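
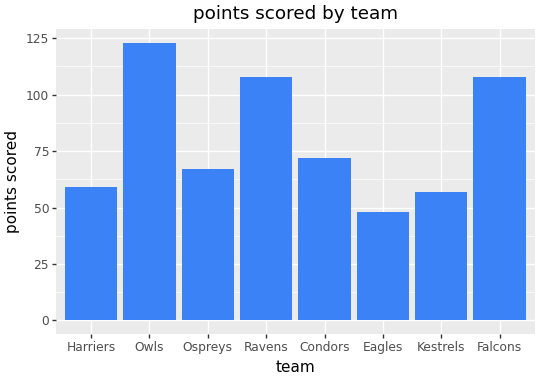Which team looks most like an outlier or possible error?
Owls

Owls ≈ 120; the rest sit between ≈ 40 and ≈ 100.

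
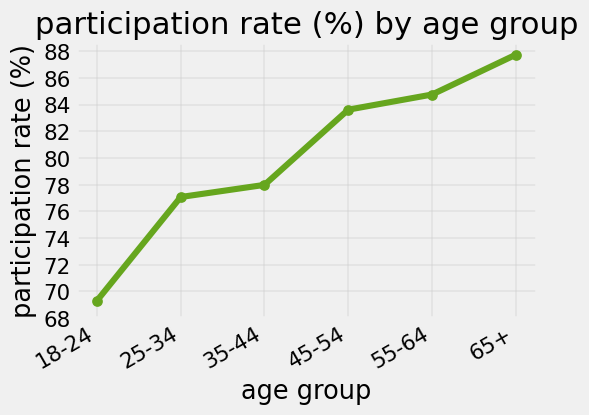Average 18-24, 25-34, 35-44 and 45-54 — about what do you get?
≈ 78

(70 + 78 + 78 + 84) / 4 ≈ 78.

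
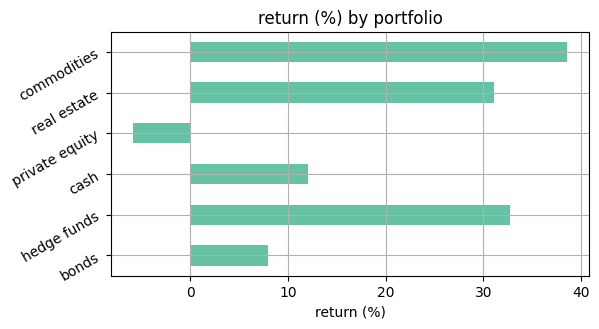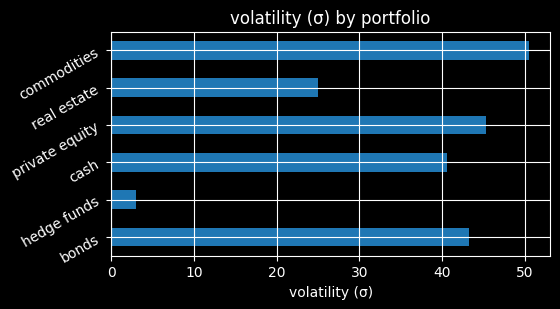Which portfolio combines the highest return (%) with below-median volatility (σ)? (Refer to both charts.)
Chart 2 median volatility (σ) ≈ 40; below-median portfolios: hedge funds, cash, real estate. Among those, hedge funds has the highest return (%) (≈ 35).

hedge funds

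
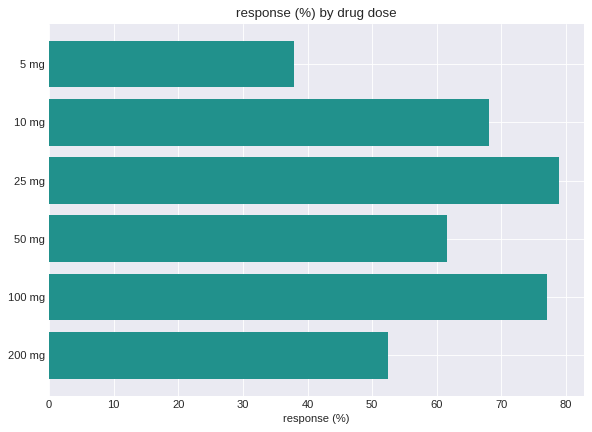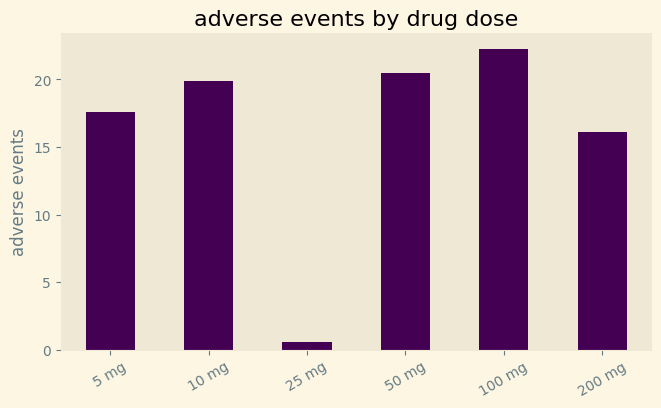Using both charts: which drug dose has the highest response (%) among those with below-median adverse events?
25 mg

Chart 2 median adverse events ≈ 20; below-median drug doses: 5 mg, 25 mg, 200 mg. Among those, 25 mg has the highest response (%) (≈ 80).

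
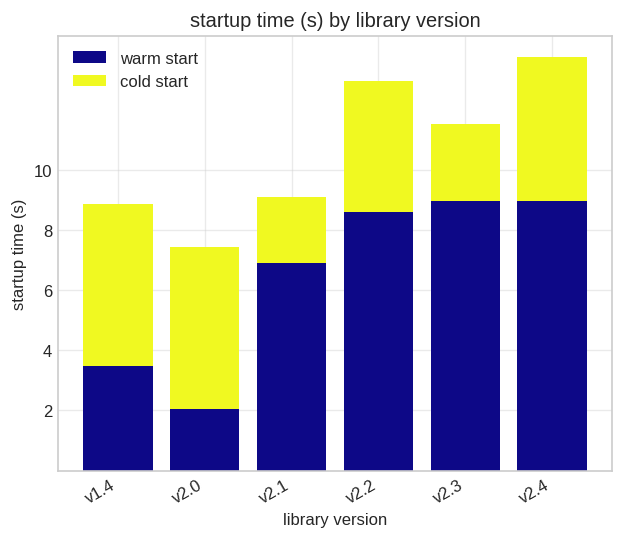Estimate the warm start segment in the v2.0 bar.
warm start top ≈ 2, bottom ≈ 0; segment ≈ 2.

≈ 2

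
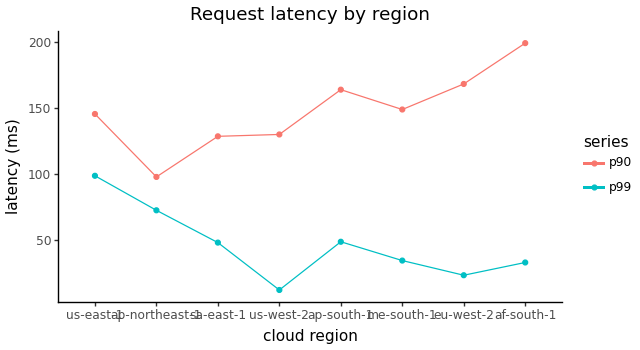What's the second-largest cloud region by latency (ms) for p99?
Top 3 for p99: us-east-1 ≈ 100, ap-northeast-1 ≈ 80, ap-south-1 ≈ 40.

ap-northeast-1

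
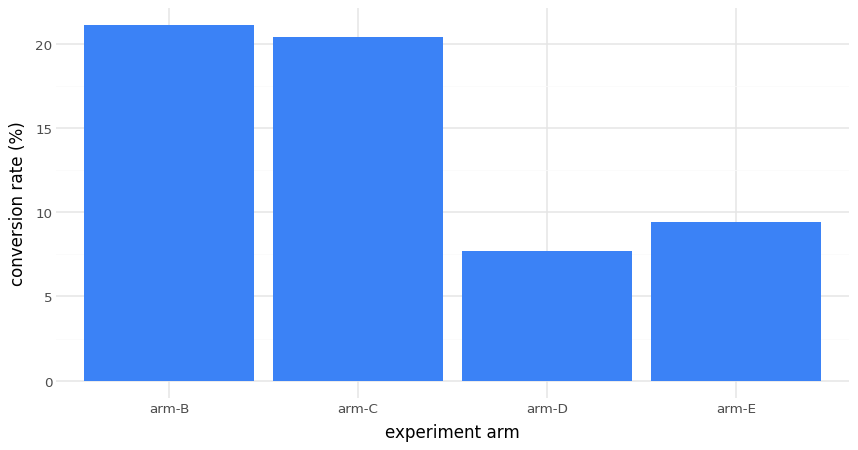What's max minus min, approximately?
Max arm-B ≈ 22, min arm-D ≈ 8; range ≈ 14.

≈ 14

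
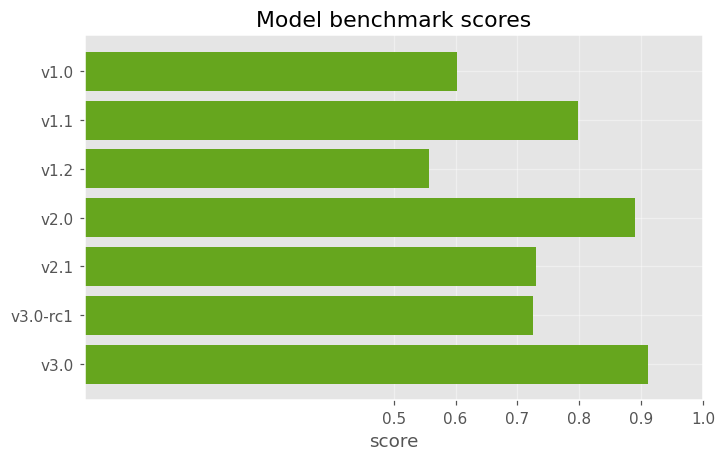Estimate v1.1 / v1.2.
≈ 1.33×

v1.1 ≈ 0.8, v1.2 ≈ 0.6; 0.8/0.6 ≈ 1.33.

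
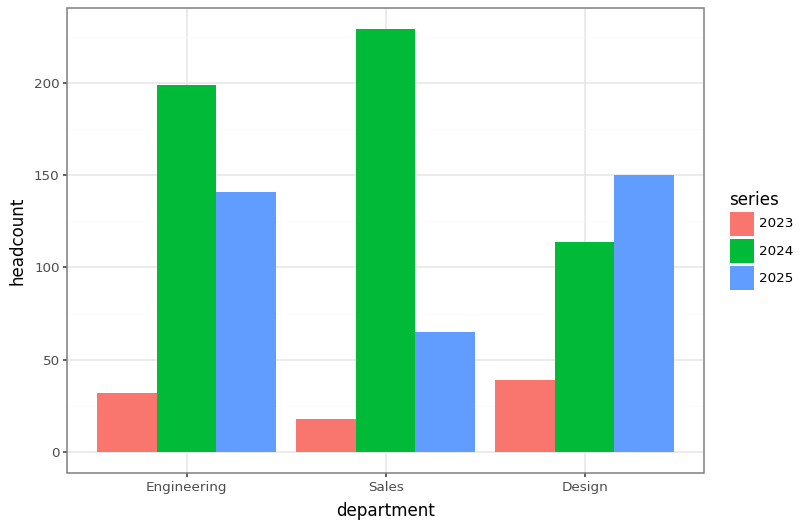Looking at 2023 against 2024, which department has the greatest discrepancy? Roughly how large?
Sales, ≈ 200

Sales: 2023 ≈ 20, 2024 ≈ 220 → gap ≈ 200. Next-largest (Engineering) is only ≈ 160.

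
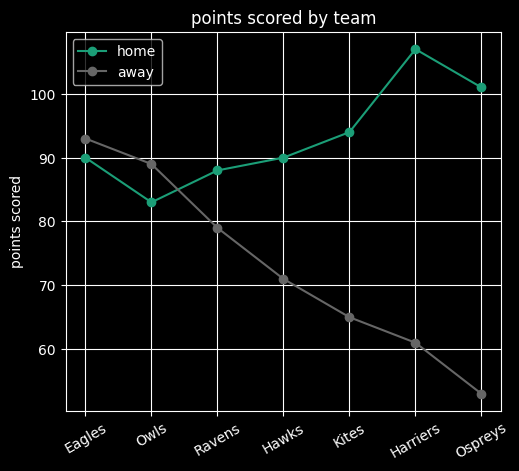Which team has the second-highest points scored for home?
Top 3 for home: Harriers ≈ 105, Ospreys ≈ 100, Kites ≈ 95.

Ospreys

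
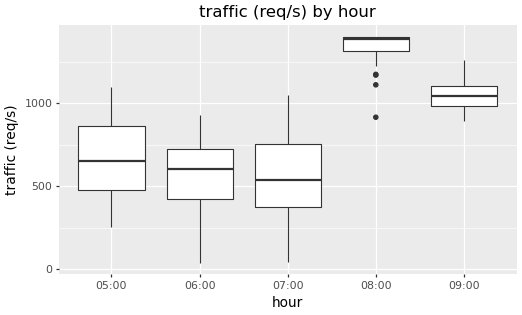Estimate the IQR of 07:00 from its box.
≈ 400

Q3 ≈ 800, Q1 ≈ 400; IQR ≈ 400.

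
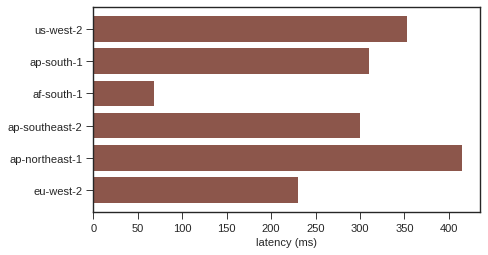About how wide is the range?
≈ 350

Max ap-northeast-1 ≈ 400, min af-south-1 ≈ 50; range ≈ 350.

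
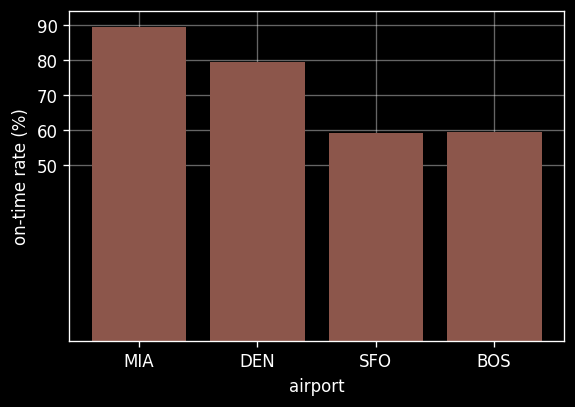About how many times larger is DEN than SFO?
DEN ≈ 80, SFO ≈ 60; 80/60 ≈ 1.33.

≈ 1.33×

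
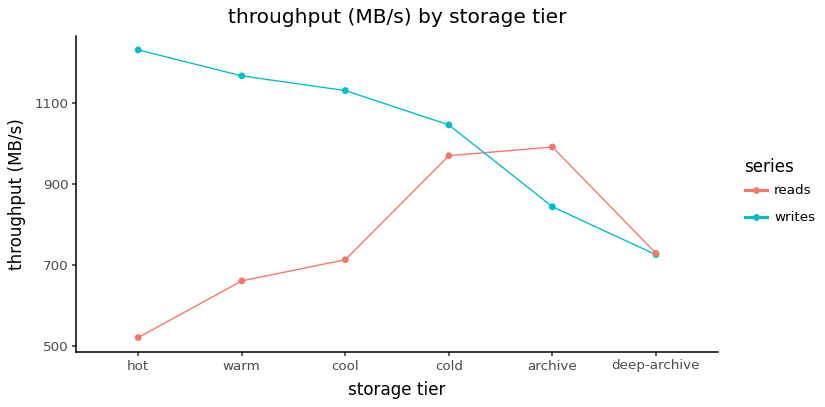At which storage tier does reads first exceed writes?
archive

cold: reads ≈ 1000 vs writes ≈ 1000 (not yet); archive: reads ≈ 1000 vs writes ≈ 800 (first crossover).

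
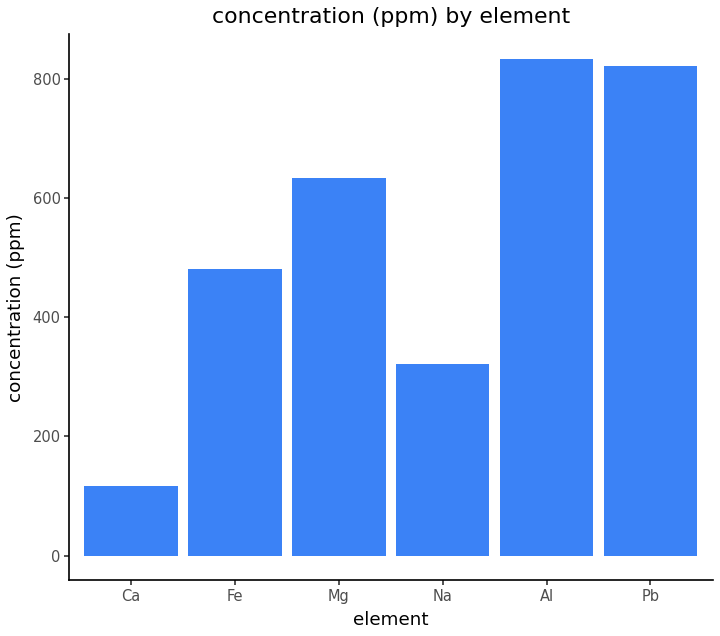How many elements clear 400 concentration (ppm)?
4

Above 400: Fe, Mg, Al, Pb.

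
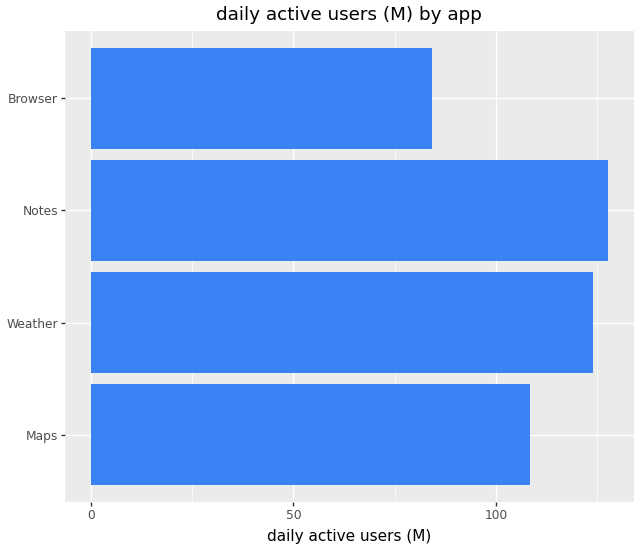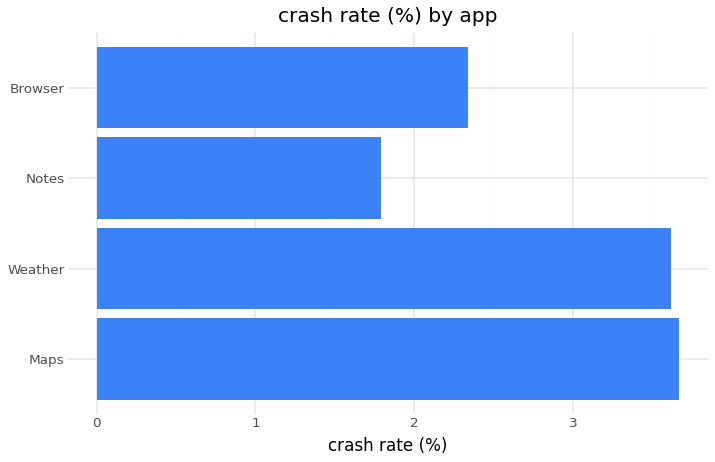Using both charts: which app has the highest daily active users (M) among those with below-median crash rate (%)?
Chart 2 median crash rate (%) ≈ 3; below-median apps: Notes, Browser. Among those, Notes has the highest daily active users (M) (≈ 120).

Notes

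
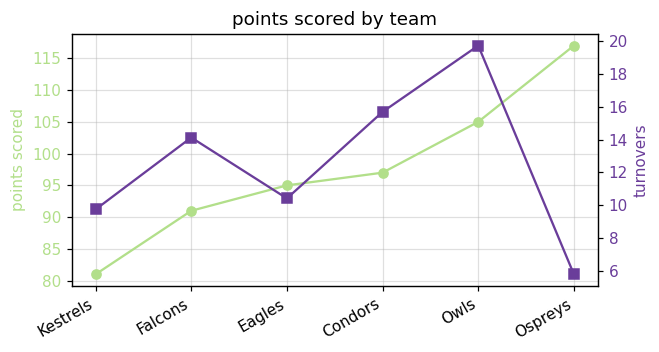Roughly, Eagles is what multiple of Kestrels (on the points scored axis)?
≈ 1.19×

Eagles ≈ 95, Kestrels ≈ 80; 95/80 ≈ 1.19.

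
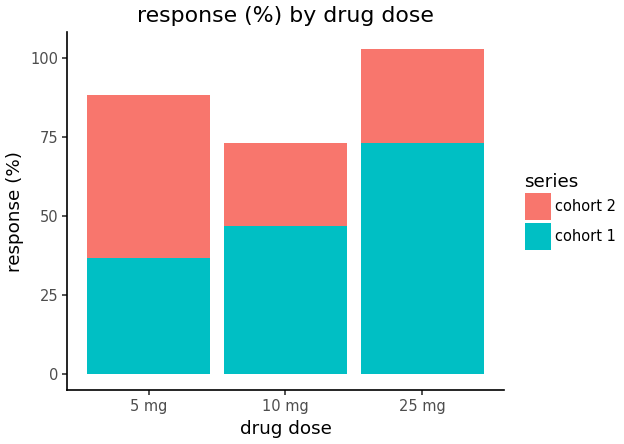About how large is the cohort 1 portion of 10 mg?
≈ 50

cohort 1 top ≈ 50, bottom ≈ 0; segment ≈ 50.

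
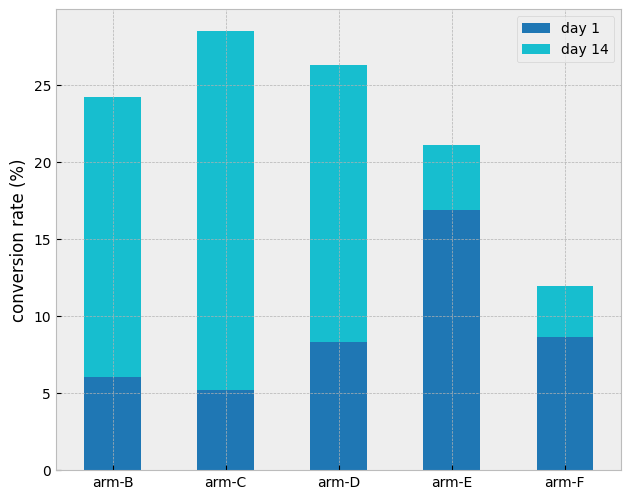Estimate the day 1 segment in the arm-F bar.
≈ 10

day 1 top ≈ 10, bottom ≈ 0; segment ≈ 10.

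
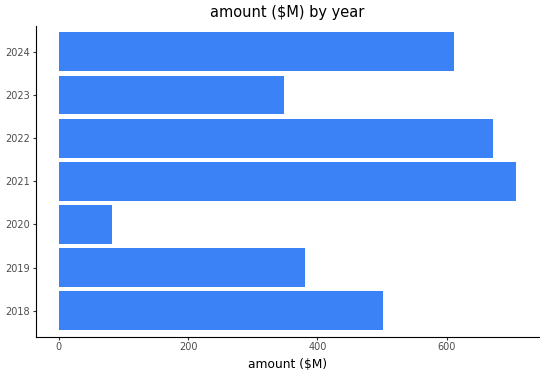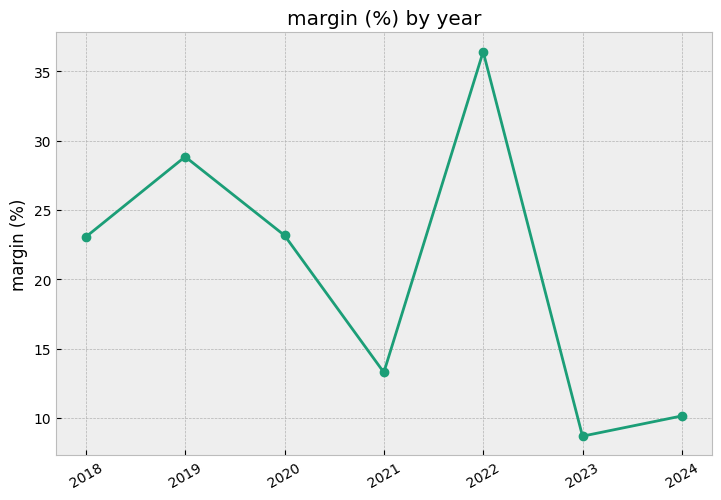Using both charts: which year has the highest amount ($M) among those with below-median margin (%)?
Chart 2 median margin (%) ≈ 25; below-median years: 2021, 2023, 2024. Among those, 2021 has the highest amount ($M) (≈ 700).

2021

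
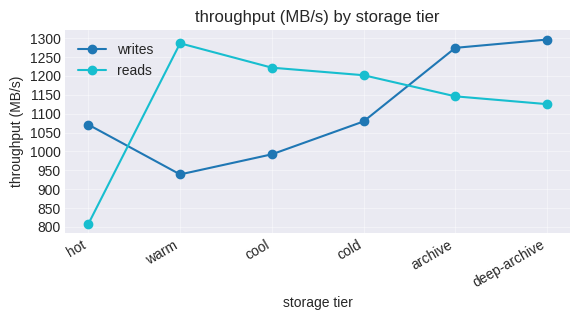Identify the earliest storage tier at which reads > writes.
hot: reads ≈ 800 vs writes ≈ 1050 (not yet); warm: reads ≈ 1300 vs writes ≈ 950 (first crossover).

warm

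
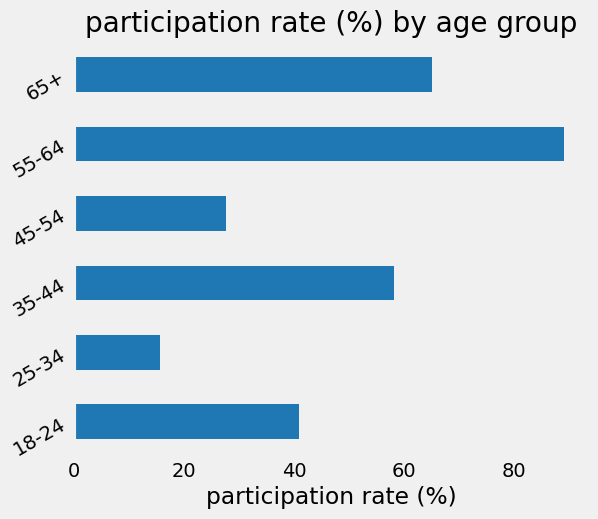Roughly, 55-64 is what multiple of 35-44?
55-64 ≈ 90, 35-44 ≈ 60; 90/60 ≈ 1.5.

≈ 1.5×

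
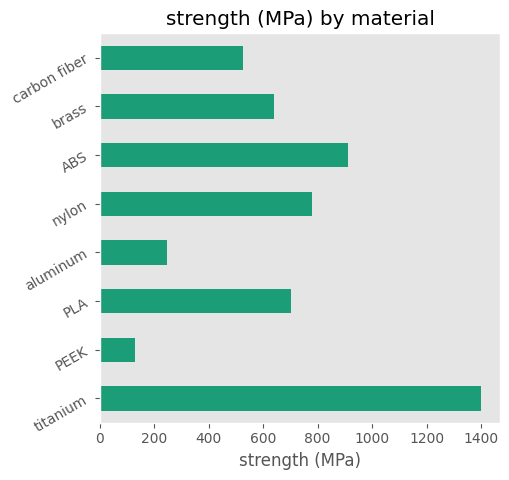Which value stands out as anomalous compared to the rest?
titanium ≈ 1400; the rest sit between ≈ 200 and ≈ 1000.

titanium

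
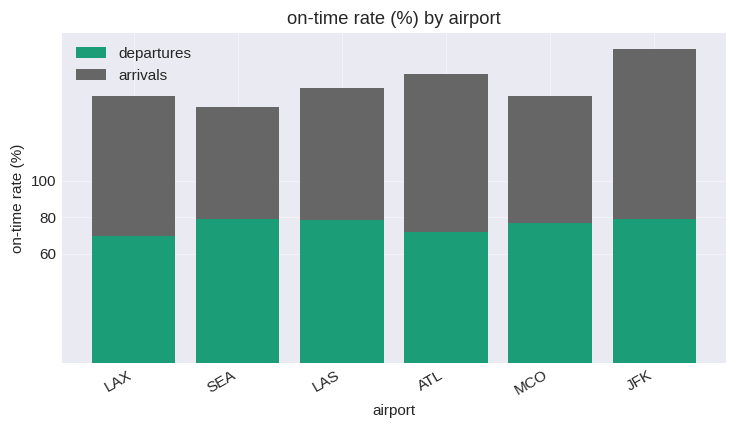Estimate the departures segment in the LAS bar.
≈ 80

departures top ≈ 80, bottom ≈ 0; segment ≈ 80.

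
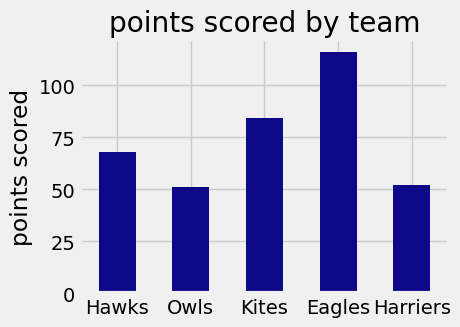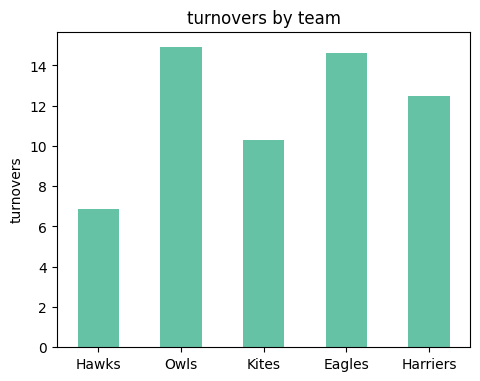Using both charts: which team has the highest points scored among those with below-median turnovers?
Kites

Chart 2 median turnovers ≈ 12; below-median teams: Hawks, Kites. Among those, Kites has the highest points scored (≈ 80).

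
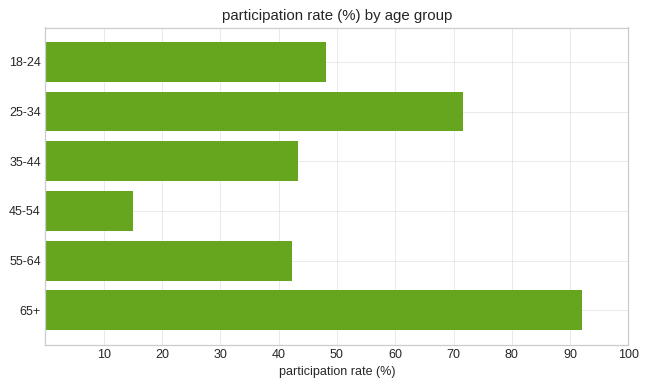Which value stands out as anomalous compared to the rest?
65+ ≈ 90; the rest sit between ≈ 10 and ≈ 70.

65+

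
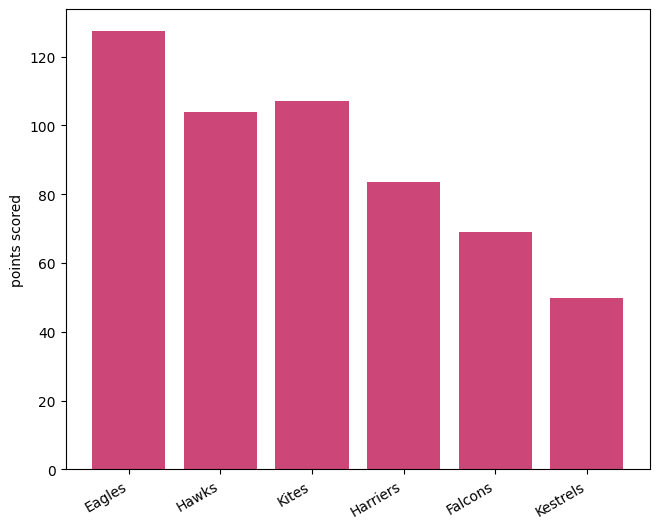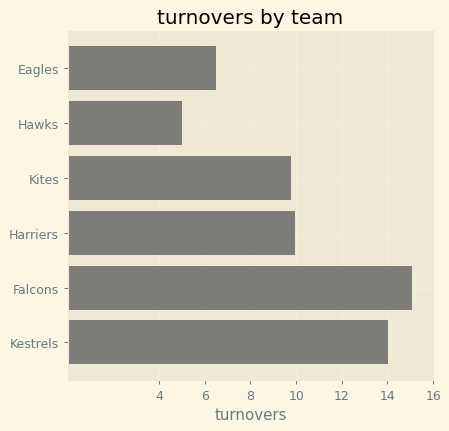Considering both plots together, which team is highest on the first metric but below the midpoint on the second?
Chart 2 median turnovers ≈ 10; below-median teams: Eagles, Hawks, Kites. Among those, Eagles has the highest points scored (≈ 120).

Eagles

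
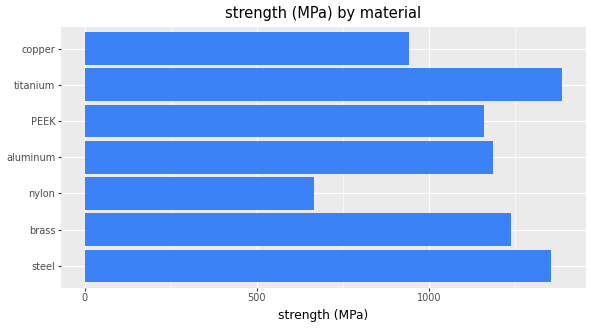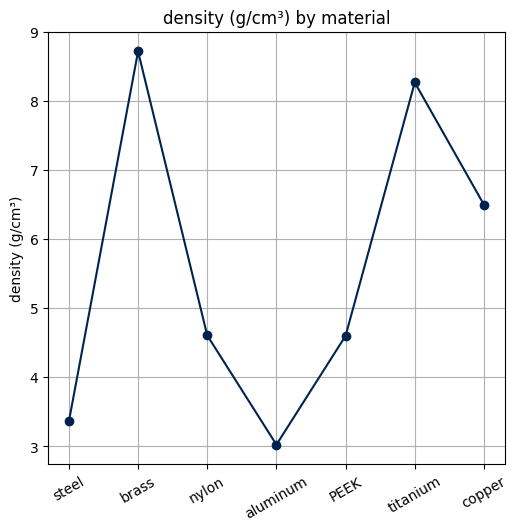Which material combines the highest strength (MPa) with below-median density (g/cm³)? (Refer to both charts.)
steel

Chart 2 median density (g/cm³) ≈ 5; below-median materials: steel, aluminum, PEEK. Among those, steel has the highest strength (MPa) (≈ 1400).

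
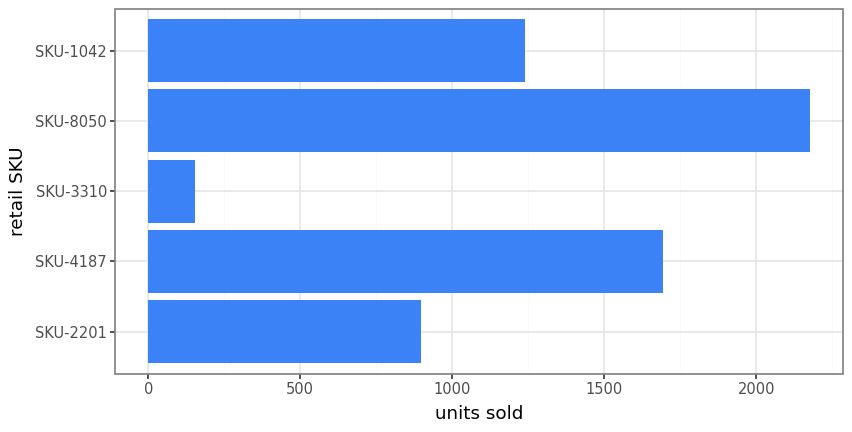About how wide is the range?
Max SKU-8050 ≈ 2200, min SKU-3310 ≈ 200; range ≈ 2000.

≈ 2000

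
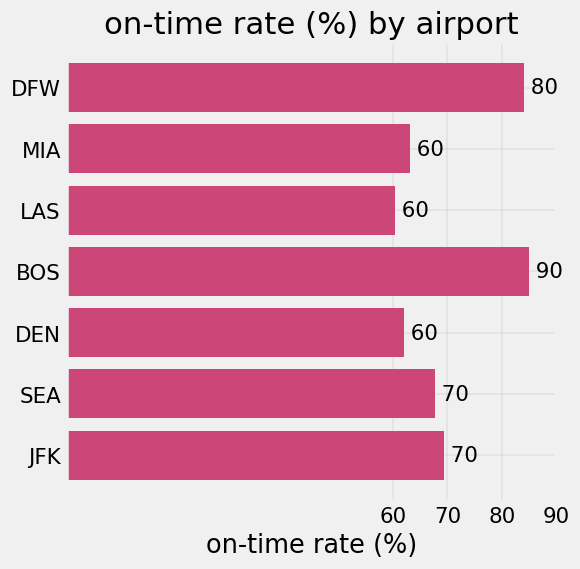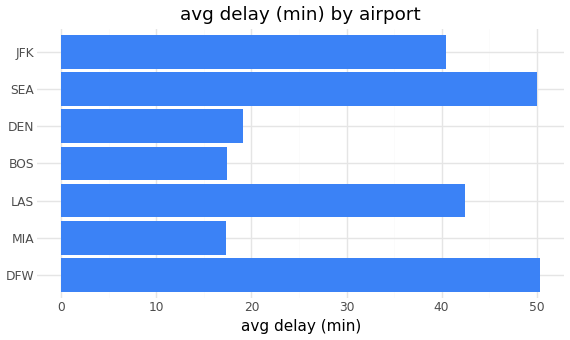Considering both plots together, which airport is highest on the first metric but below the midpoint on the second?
Chart 2 median avg delay (min) ≈ 40; below-median airports: MIA, BOS, DEN. Among those, BOS has the highest on-time rate (%) (≈ 90).

BOS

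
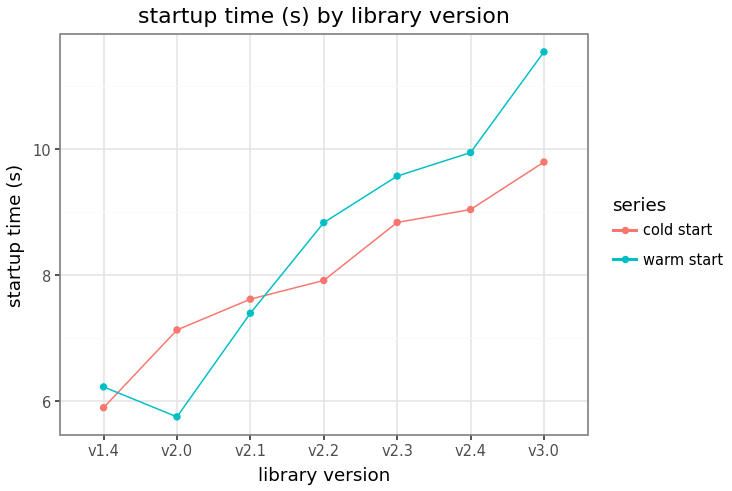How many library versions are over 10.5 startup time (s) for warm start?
Above 10.5: v3.0.

1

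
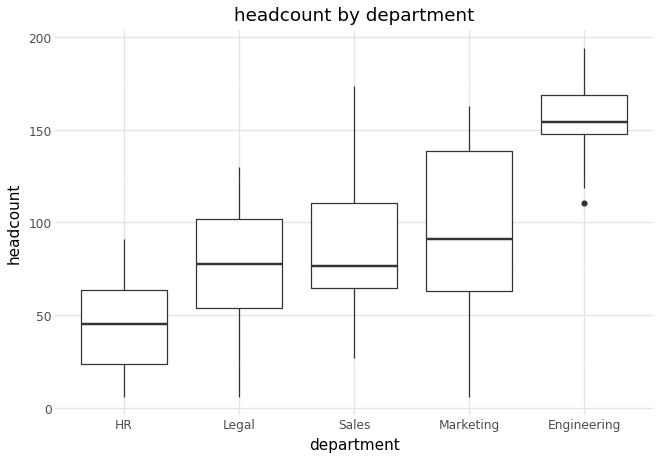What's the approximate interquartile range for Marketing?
Q3 ≈ 140, Q1 ≈ 60; IQR ≈ 80.

≈ 80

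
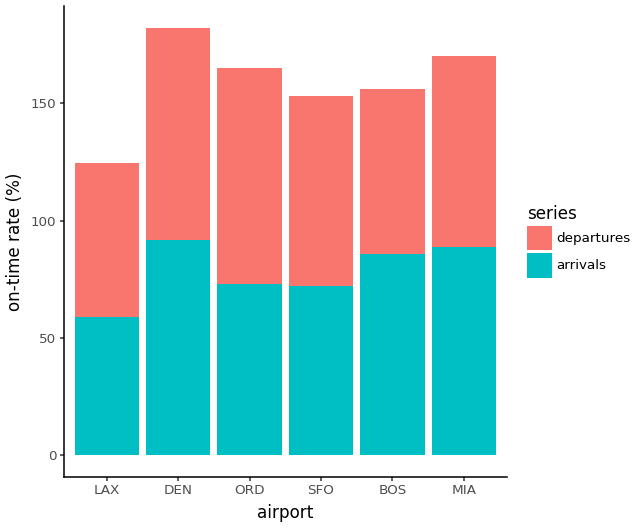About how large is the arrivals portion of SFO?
arrivals top ≈ 80, bottom ≈ 0; segment ≈ 80.

≈ 80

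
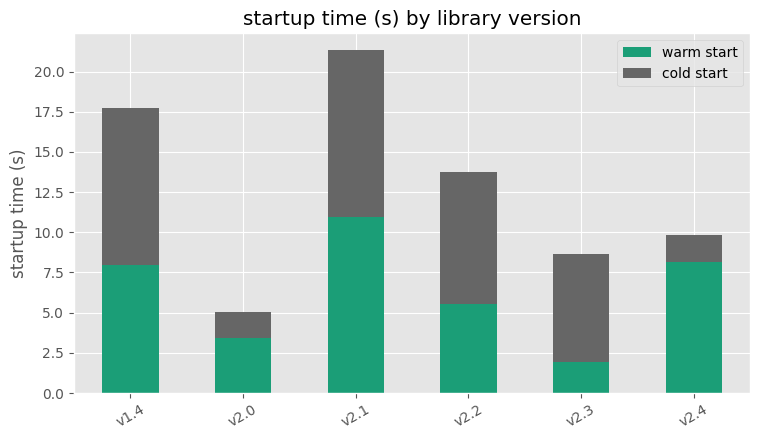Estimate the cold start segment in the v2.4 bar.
cold start top ≈ 10, bottom ≈ 8; segment ≈ 2.

≈ 2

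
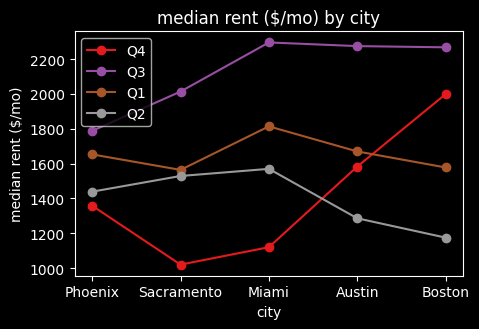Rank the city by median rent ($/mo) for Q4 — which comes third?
Top 4 for Q4: Boston ≈ 2000, Austin ≈ 1600, Phoenix ≈ 1400, Miami ≈ 1200.

Phoenix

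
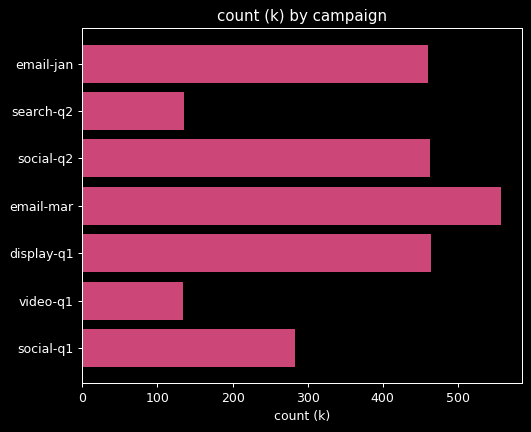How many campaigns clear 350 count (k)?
Above 350: email-jan, social-q2, email-mar, display-q1.

4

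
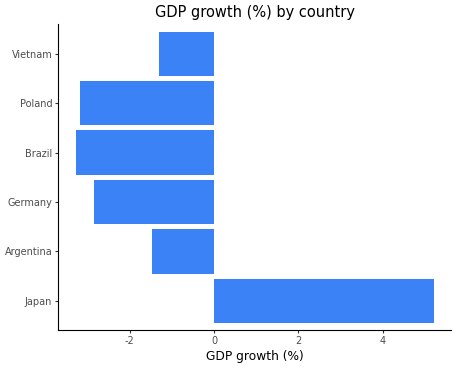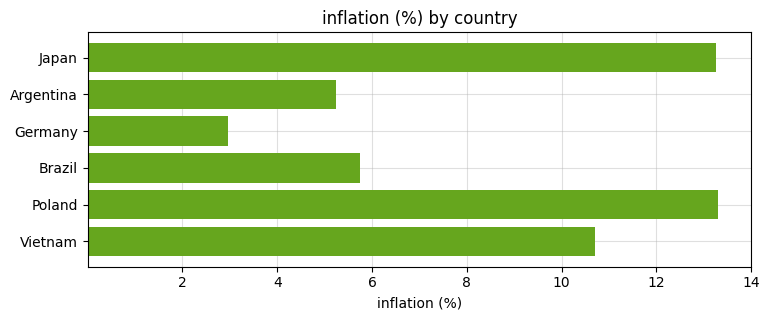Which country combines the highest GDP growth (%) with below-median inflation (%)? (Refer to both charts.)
Chart 2 median inflation (%) ≈ 8; below-median countries: Argentina, Germany, Brazil. Among those, Argentina has the highest GDP growth (%) (≈ -1.5).

Argentina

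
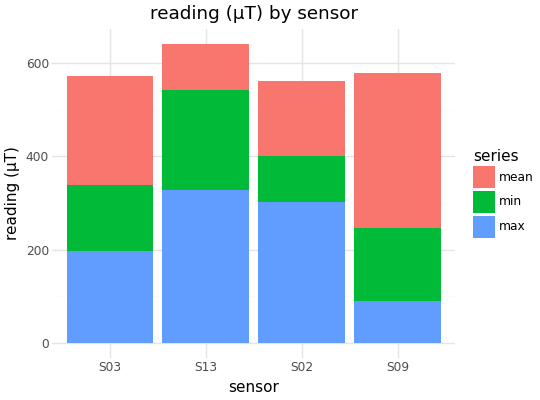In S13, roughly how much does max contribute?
max top ≈ 300, bottom ≈ 0; segment ≈ 300.

≈ 300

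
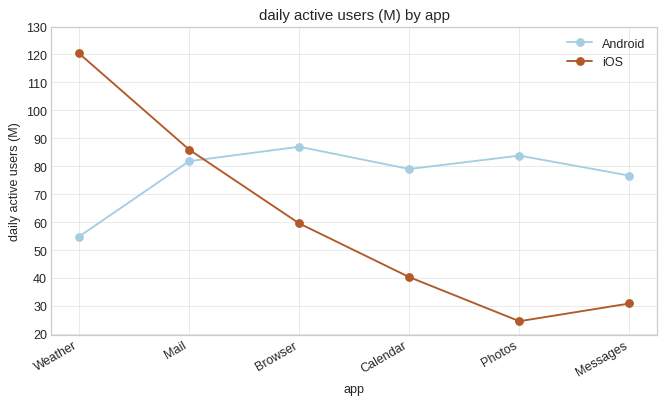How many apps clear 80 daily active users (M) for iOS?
2

Above 80: Weather, Mail.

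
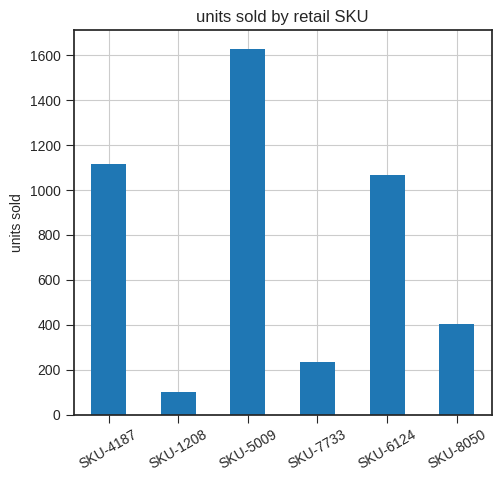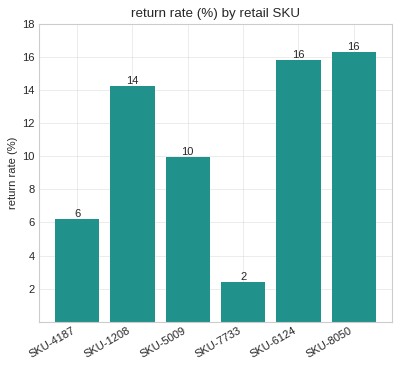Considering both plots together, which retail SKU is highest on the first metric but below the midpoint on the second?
SKU-5009

Chart 2 median return rate (%) ≈ 12; below-median retail SKUs: SKU-4187, SKU-5009, SKU-7733. Among those, SKU-5009 has the highest units sold (≈ 1600).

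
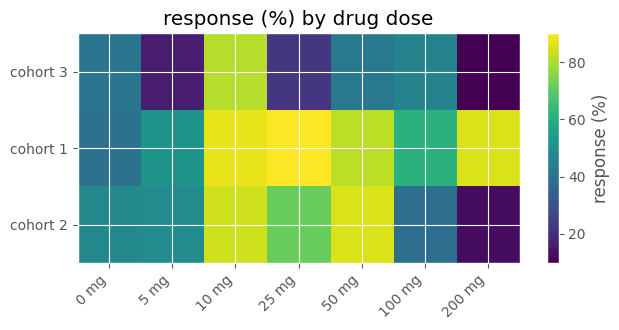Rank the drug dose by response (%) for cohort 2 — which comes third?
25 mg

Top 4 for cohort 2: 50 mg ≈ 90, 10 mg ≈ 80, 25 mg ≈ 70, 5 mg ≈ 50.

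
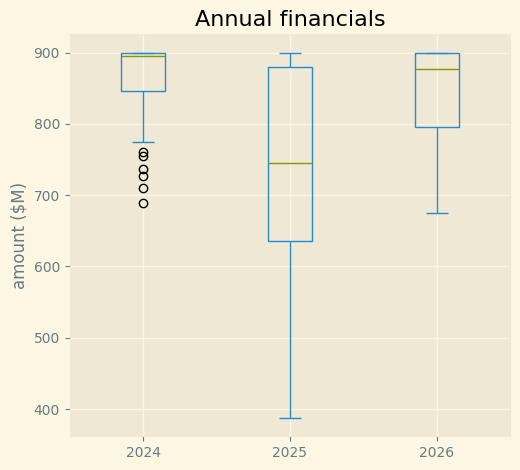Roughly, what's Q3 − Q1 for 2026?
≈ 100

Q3 ≈ 900, Q1 ≈ 800; IQR ≈ 100.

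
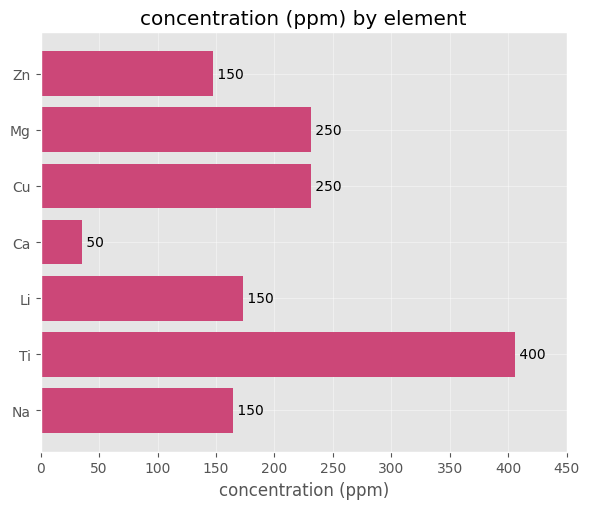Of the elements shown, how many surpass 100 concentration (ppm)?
Above 100: Zn, Mg, Cu, Li, Ti, Na.

6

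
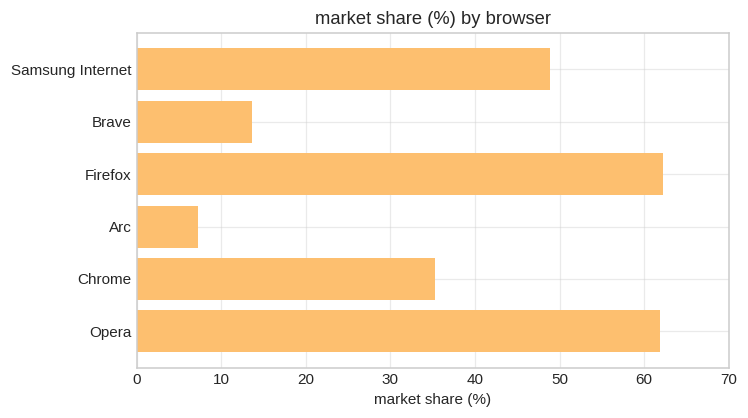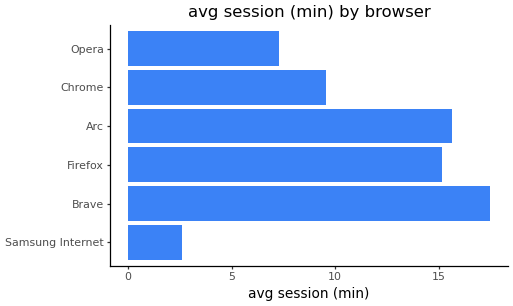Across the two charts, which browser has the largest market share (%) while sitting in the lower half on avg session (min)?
Chart 2 median avg session (min) ≈ 12; below-median browsers: Samsung Internet, Chrome, Opera. Among those, Opera has the highest market share (%) (≈ 60).

Opera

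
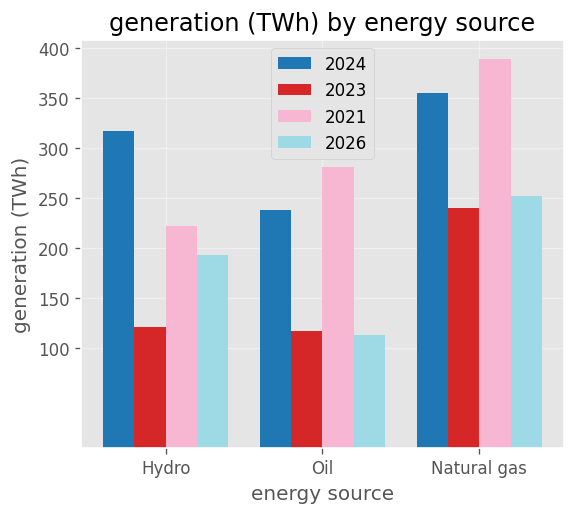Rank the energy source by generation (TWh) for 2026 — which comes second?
Hydro

Top 3 for 2026: Natural gas ≈ 250, Hydro ≈ 200, Oil ≈ 100.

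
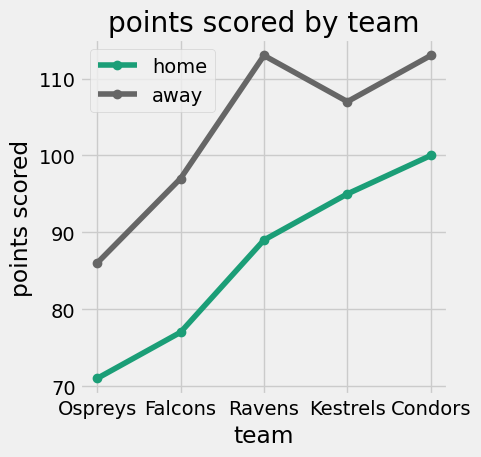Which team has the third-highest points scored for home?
Ravens

Top 4 for home: Condors ≈ 100, Kestrels ≈ 95, Ravens ≈ 90, Falcons ≈ 75.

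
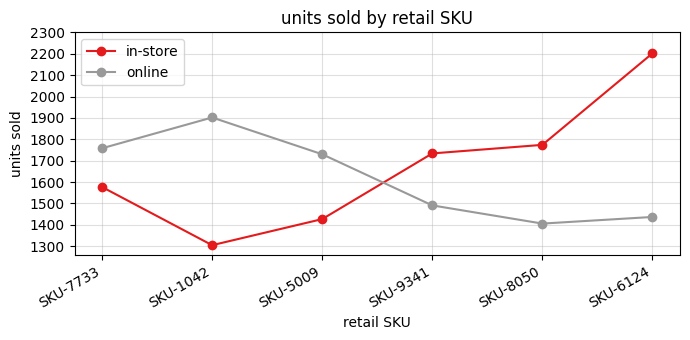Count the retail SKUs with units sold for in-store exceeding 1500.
4

Above 1500: SKU-7733, SKU-9341, SKU-8050, SKU-6124.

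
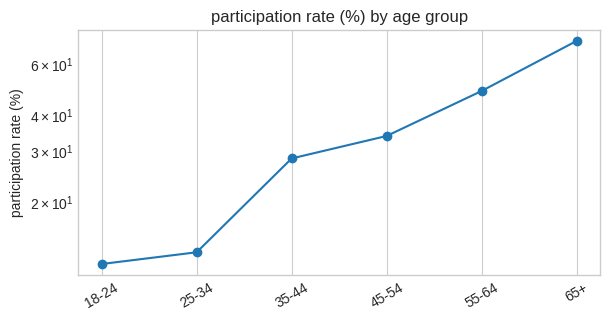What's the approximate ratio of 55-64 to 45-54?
55-64 ≈ 50, 45-54 ≈ 35; 50/35 ≈ 1.43.

≈ 1.43×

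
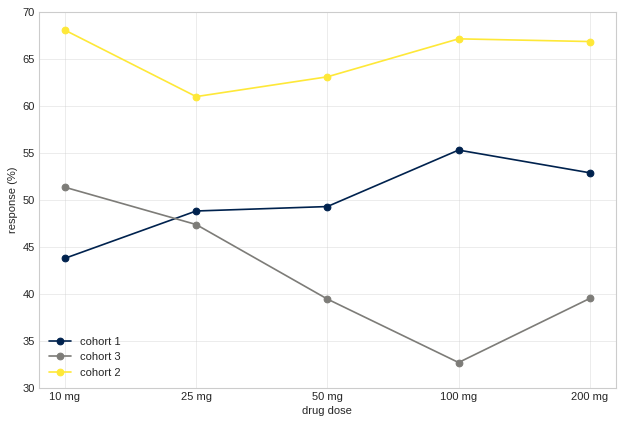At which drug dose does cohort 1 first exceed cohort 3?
25 mg

10 mg: cohort 1 ≈ 45 vs cohort 3 ≈ 50 (not yet); 25 mg: cohort 1 ≈ 50 vs cohort 3 ≈ 45 (first crossover).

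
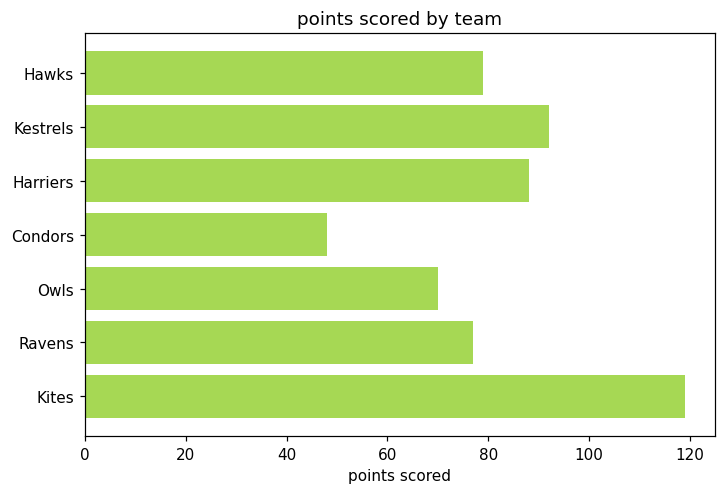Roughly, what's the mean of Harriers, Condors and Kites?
(90 + 50 + 120) / 3 ≈ 87.

≈ 87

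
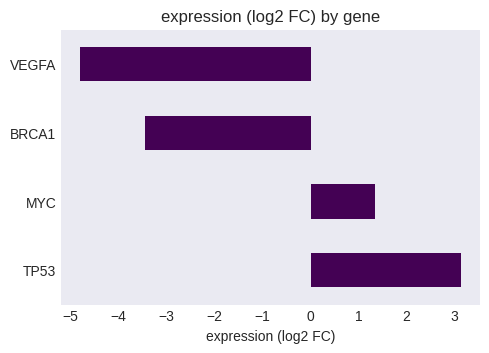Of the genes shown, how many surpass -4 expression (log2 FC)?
3

Above -4: TP53, MYC, BRCA1.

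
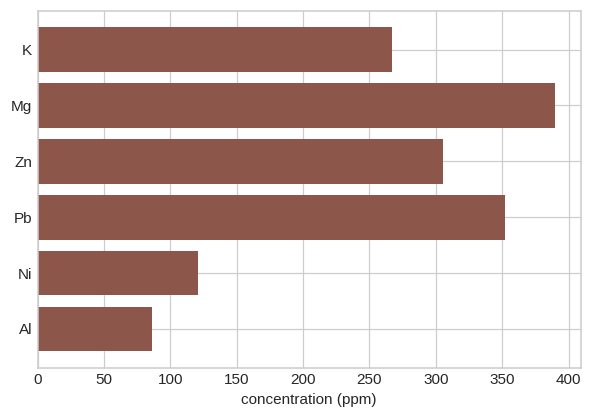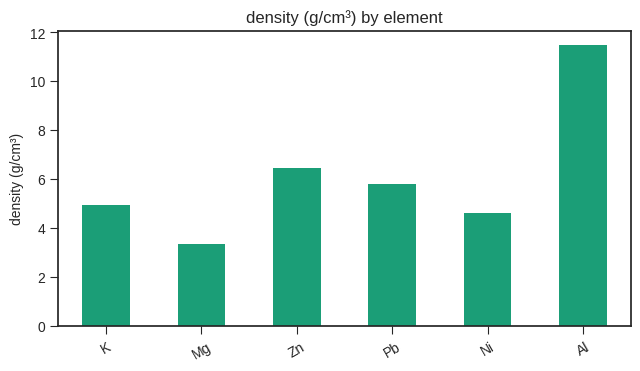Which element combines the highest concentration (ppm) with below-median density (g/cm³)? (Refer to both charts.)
Mg

Chart 2 median density (g/cm³) ≈ 6; below-median elements: K, Mg, Ni. Among those, Mg has the highest concentration (ppm) (≈ 400).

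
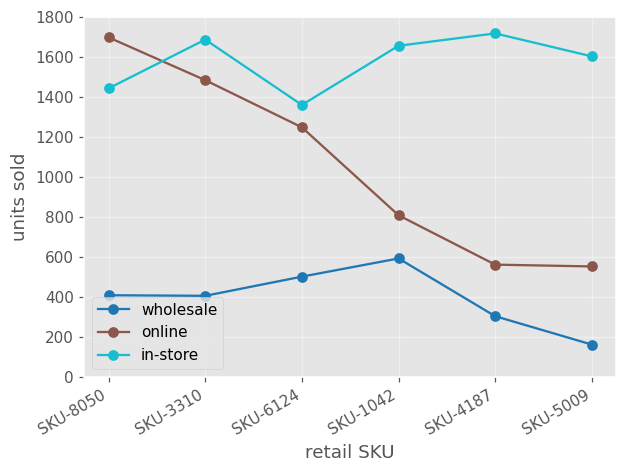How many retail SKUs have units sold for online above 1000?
3

Above 1000: SKU-8050, SKU-3310, SKU-6124.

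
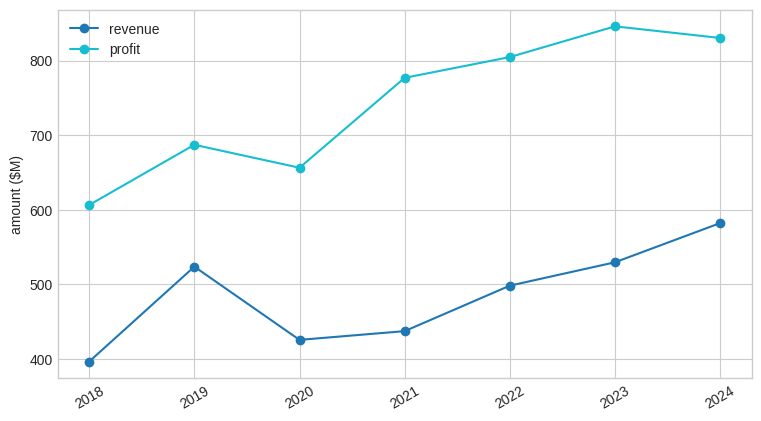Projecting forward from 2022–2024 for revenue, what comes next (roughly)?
Last three: 500, 550, 600 → slope ≈ 50/step → next ≈ 650.

≈ 650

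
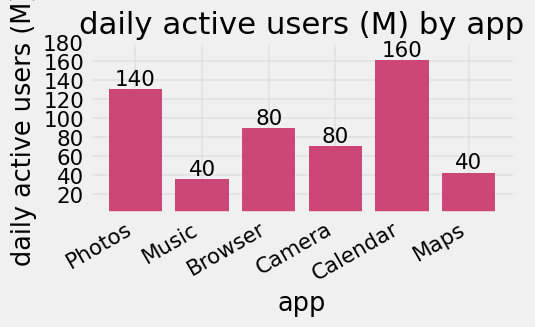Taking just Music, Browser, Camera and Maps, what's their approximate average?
(40 + 80 + 80 + 40) / 4 ≈ 60.

≈ 60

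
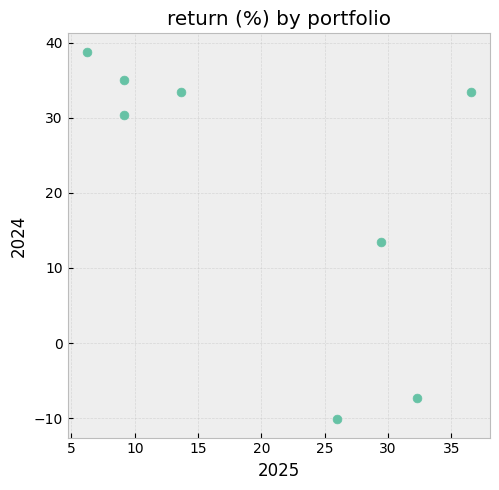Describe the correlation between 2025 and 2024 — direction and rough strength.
negative, moderate

Points are negatively correlated; moderate (|r| ≈ 0.6).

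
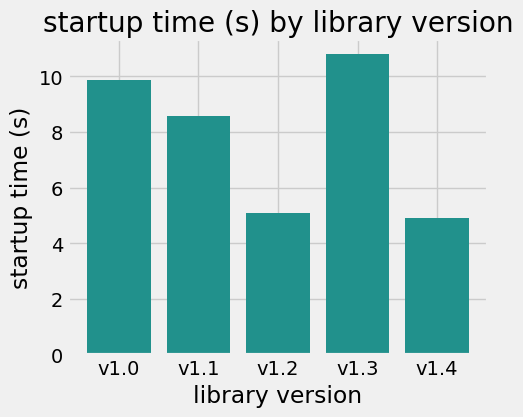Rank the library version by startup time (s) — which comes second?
v1.0

Top 3: v1.3 ≈ 11, v1.0 ≈ 10, v1.1 ≈ 9.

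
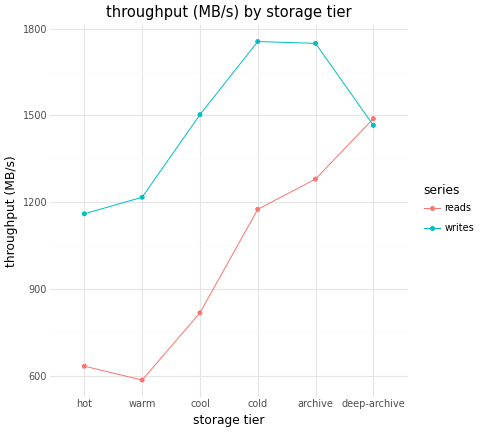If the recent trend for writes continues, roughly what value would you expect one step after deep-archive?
Last three: 1800, 1700, 1500 → slope ≈ -150/step → next ≈ 1350.

≈ 1350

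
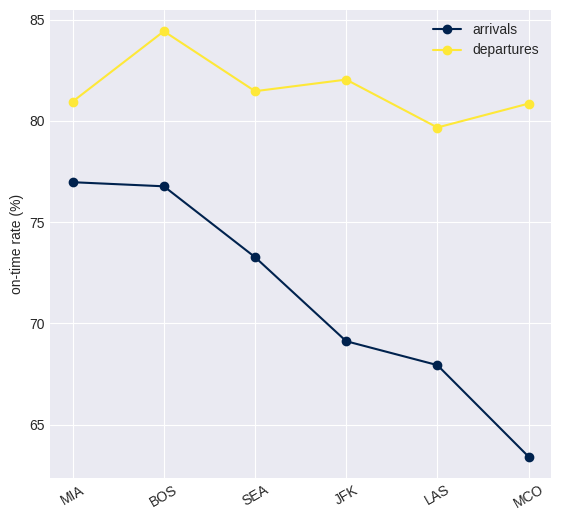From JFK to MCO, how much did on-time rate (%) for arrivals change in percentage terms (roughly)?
JFK ≈ 70, MCO ≈ 64; (64 − 70) / 70 ≈ -8.6%.

≈ -8.6%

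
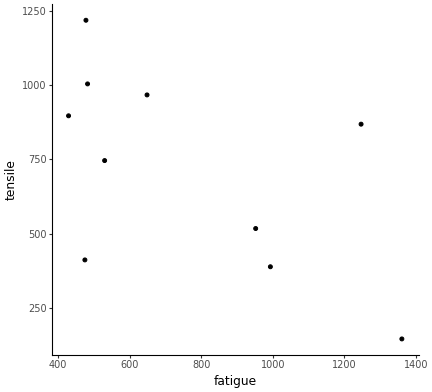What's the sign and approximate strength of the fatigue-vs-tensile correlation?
Points are negatively correlated; moderate (|r| ≈ 0.6).

negative, moderate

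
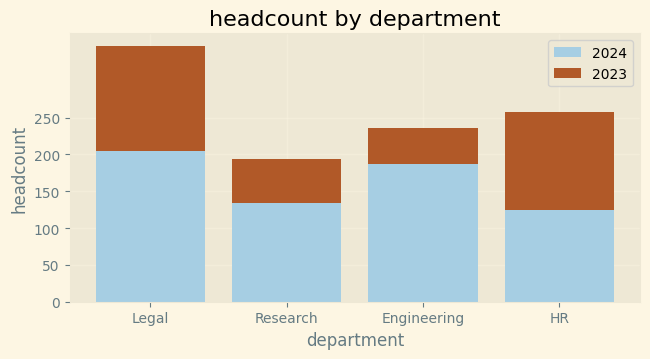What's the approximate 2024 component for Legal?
≈ 200

2024 top ≈ 200, bottom ≈ 0; segment ≈ 200.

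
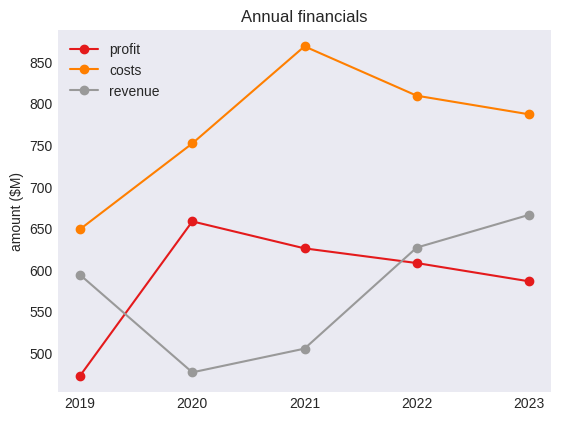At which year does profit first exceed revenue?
2020

2019: profit ≈ 450 vs revenue ≈ 600 (not yet); 2020: profit ≈ 650 vs revenue ≈ 500 (first crossover).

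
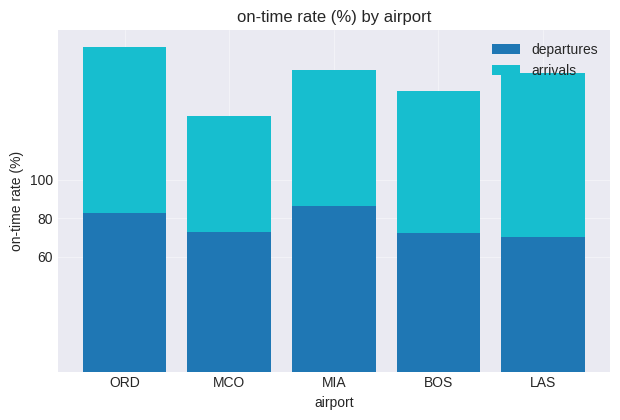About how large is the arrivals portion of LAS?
≈ 80

arrivals top ≈ 160, bottom ≈ 80; segment ≈ 80.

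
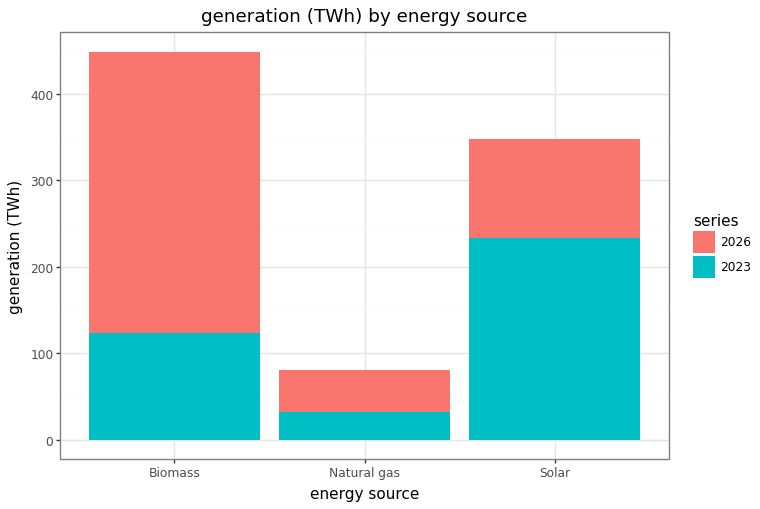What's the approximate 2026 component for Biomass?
2026 top ≈ 450, bottom ≈ 100; segment ≈ 350.

≈ 350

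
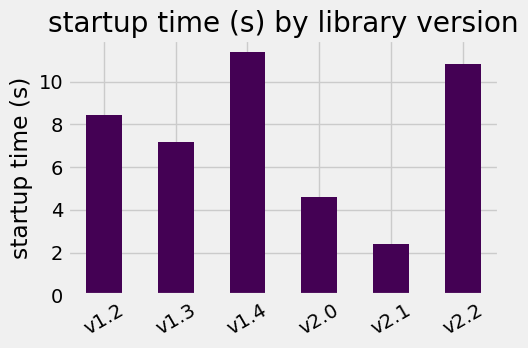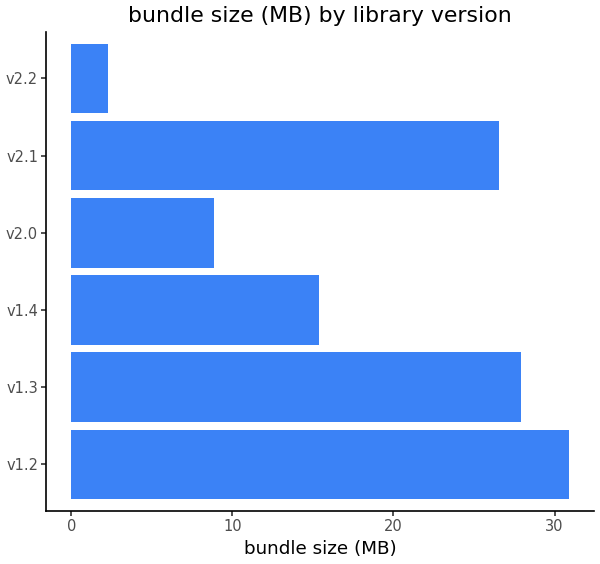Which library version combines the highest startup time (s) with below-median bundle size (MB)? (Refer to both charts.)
v1.4

Chart 2 median bundle size (MB) ≈ 20; below-median library versions: v1.4, v2.0, v2.2. Among those, v1.4 has the highest startup time (s) (≈ 12).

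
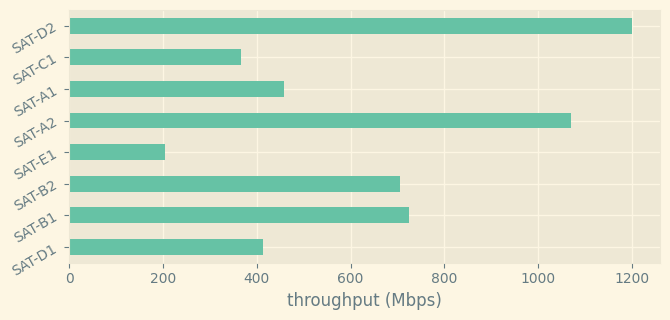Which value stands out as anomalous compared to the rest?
SAT-D2 ≈ 1200; the rest sit between ≈ 200 and ≈ 1100.

SAT-D2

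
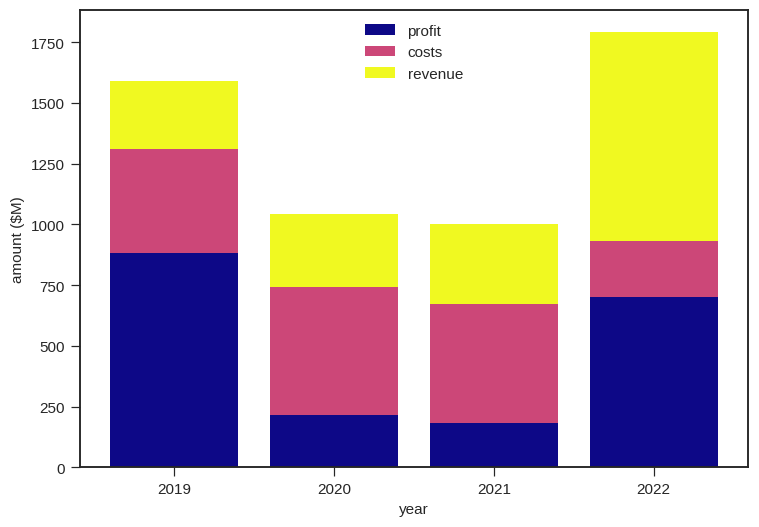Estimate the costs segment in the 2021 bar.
≈ 400

costs top ≈ 600, bottom ≈ 200; segment ≈ 400.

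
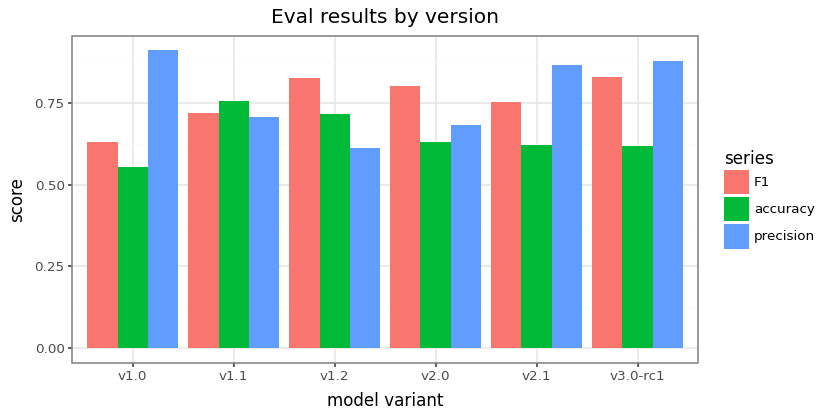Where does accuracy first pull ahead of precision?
v1.1

v1.0: accuracy ≈ 0.6 vs precision ≈ 0.9 (not yet); v1.1: accuracy ≈ 0.8 vs precision ≈ 0.7 (first crossover).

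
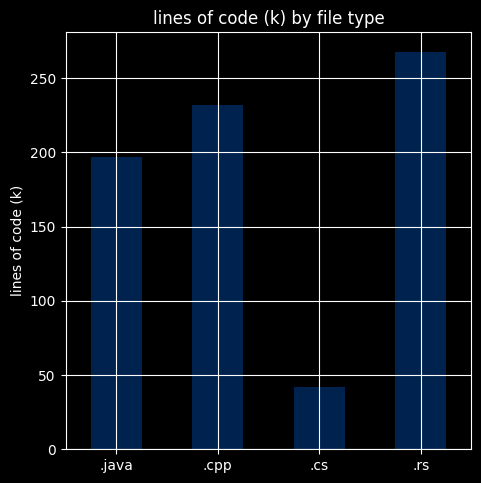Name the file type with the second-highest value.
.cpp

Top 3: .rs ≈ 275, .cpp ≈ 225, .java ≈ 200.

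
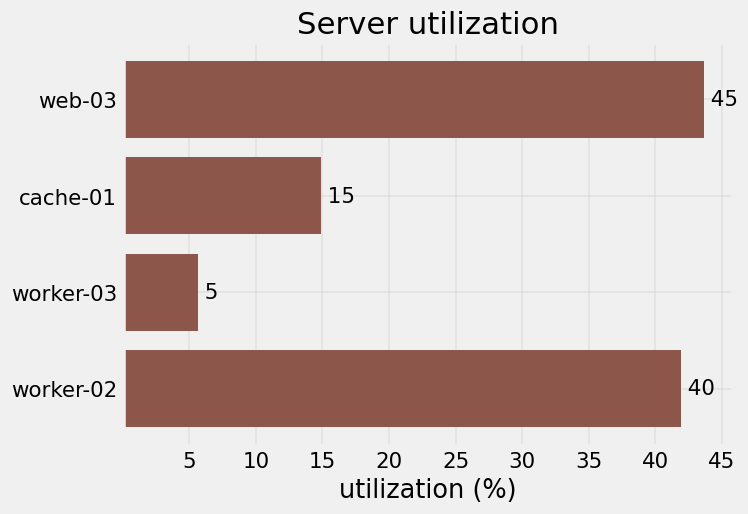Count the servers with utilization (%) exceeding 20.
2

Above 20: web-03, worker-02.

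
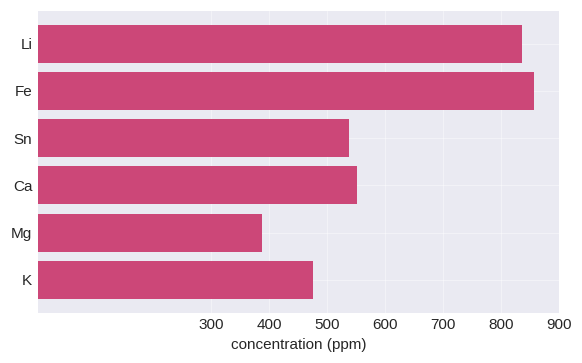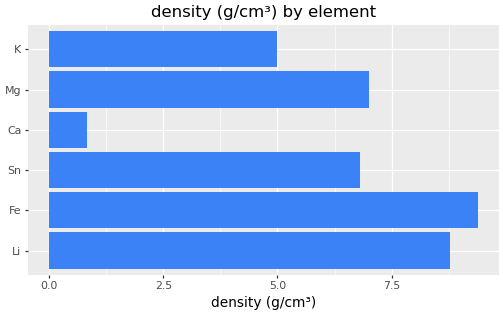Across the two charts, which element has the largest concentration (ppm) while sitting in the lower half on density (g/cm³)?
Chart 2 median density (g/cm³) ≈ 7; below-median elements: Sn, Ca, K. Among those, Ca has the highest concentration (ppm) (≈ 600).

Ca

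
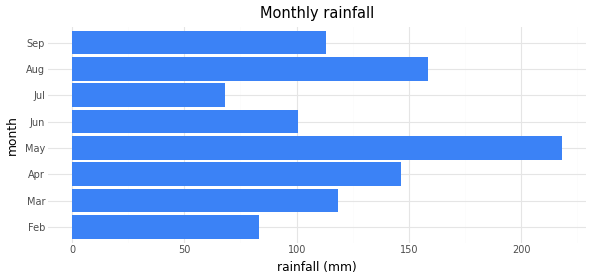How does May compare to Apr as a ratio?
May ≈ 220, Apr ≈ 140; 220/140 ≈ 1.57.

≈ 1.57×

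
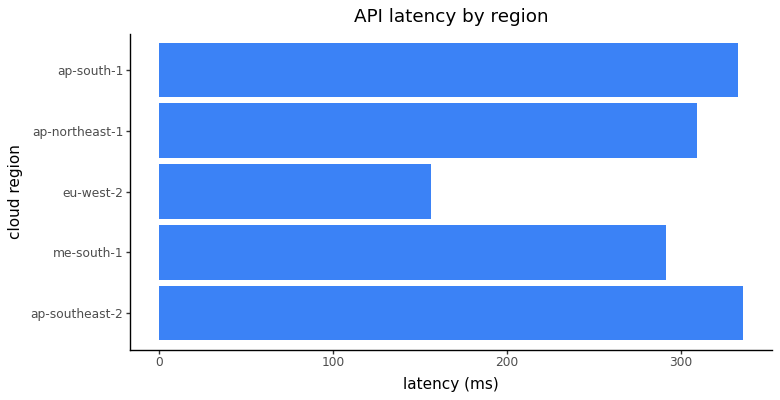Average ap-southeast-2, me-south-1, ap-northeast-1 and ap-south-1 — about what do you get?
≈ 325

(350 + 300 + 300 + 350) / 4 ≈ 325.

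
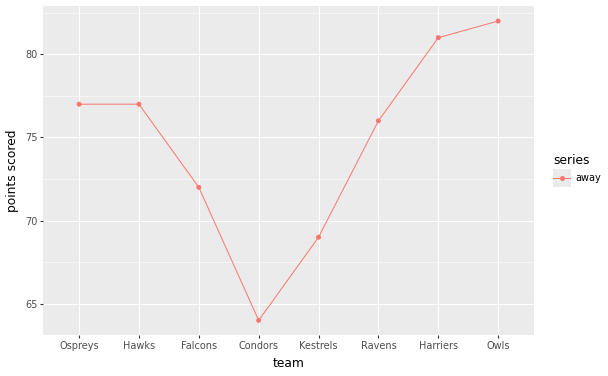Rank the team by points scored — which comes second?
Harriers

Top 3: Owls ≈ 82, Harriers ≈ 80, Hawks ≈ 76.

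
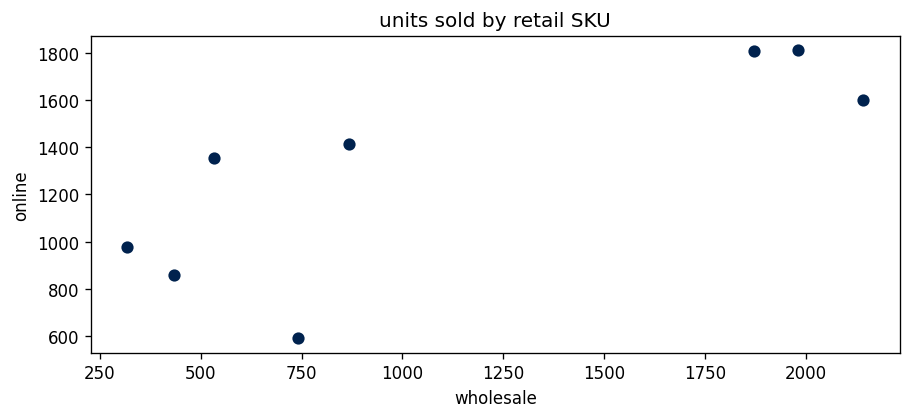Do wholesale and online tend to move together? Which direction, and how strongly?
positive, strong

Points are positively correlated; strong (|r| ≈ 0.8).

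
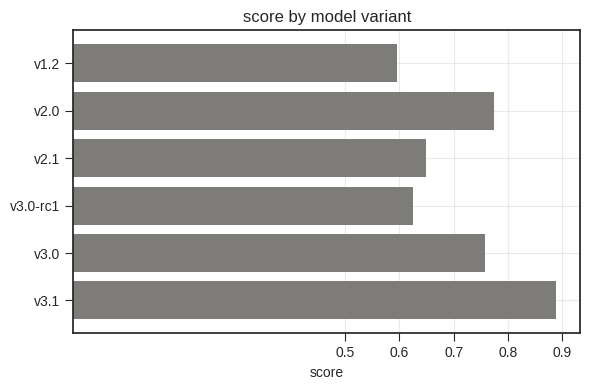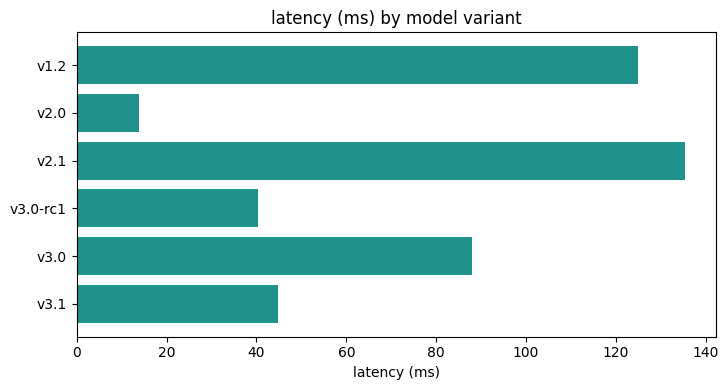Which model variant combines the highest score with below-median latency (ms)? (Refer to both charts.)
Chart 2 median latency (ms) ≈ 60; below-median model variants: v2.0, v3.0-rc1, v3.1. Among those, v3.1 has the highest score (≈ 0.9).

v3.1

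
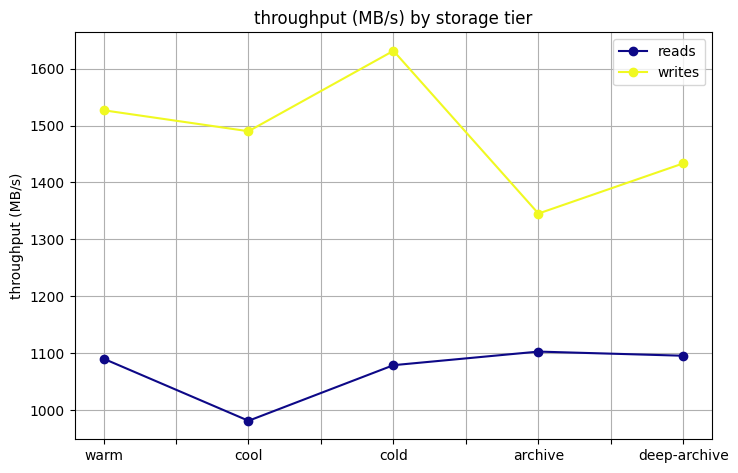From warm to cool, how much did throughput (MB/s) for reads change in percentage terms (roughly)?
≈ -9.1%

warm ≈ 1100, cool ≈ 1000; (1000 − 1100) / 1100 ≈ -9.1%.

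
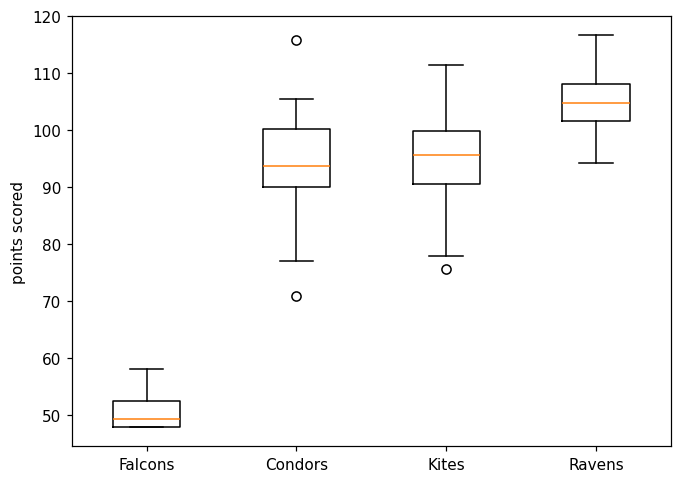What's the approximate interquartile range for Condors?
≈ 10

Q3 ≈ 100, Q1 ≈ 90; IQR ≈ 10.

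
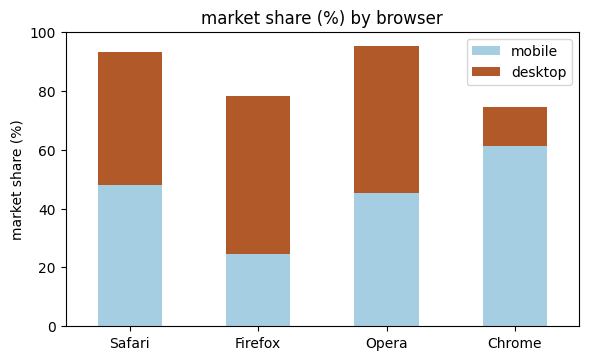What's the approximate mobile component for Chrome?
mobile top ≈ 60, bottom ≈ 0; segment ≈ 60.

≈ 60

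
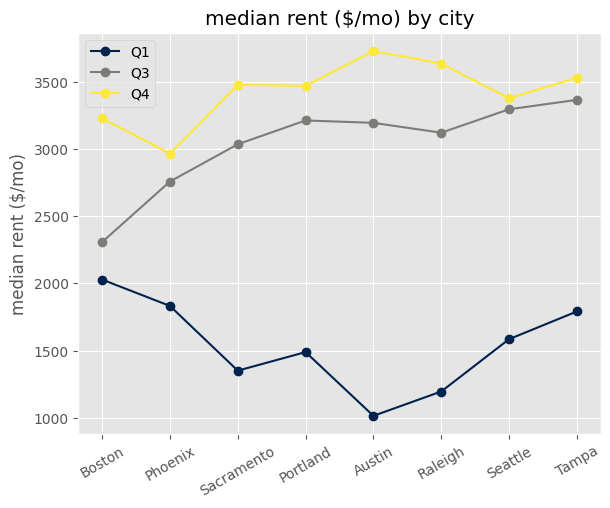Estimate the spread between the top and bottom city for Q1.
Max Boston ≈ 2000, min Austin ≈ 1000; range ≈ 1000.

≈ 1000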